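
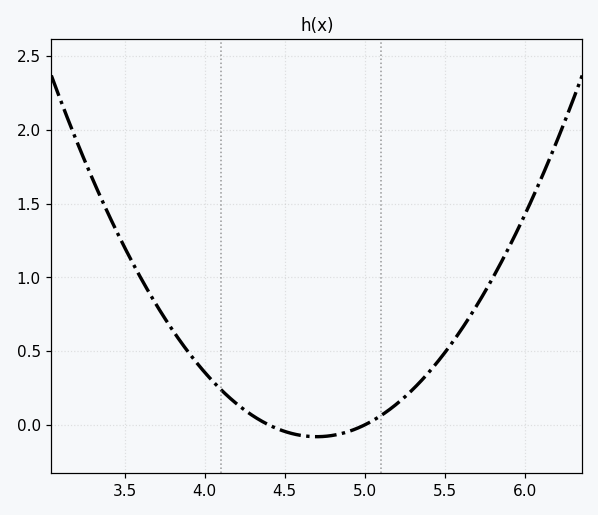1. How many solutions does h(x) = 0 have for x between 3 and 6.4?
2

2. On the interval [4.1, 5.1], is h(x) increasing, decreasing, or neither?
neither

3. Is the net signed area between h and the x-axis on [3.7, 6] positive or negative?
positive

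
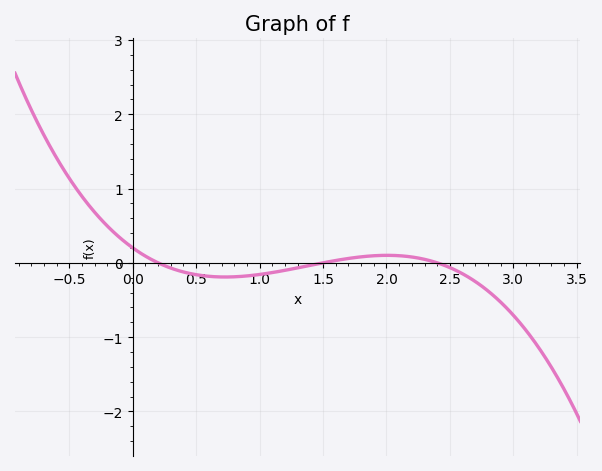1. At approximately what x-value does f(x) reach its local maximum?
2.01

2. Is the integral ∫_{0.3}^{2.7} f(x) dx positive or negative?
negative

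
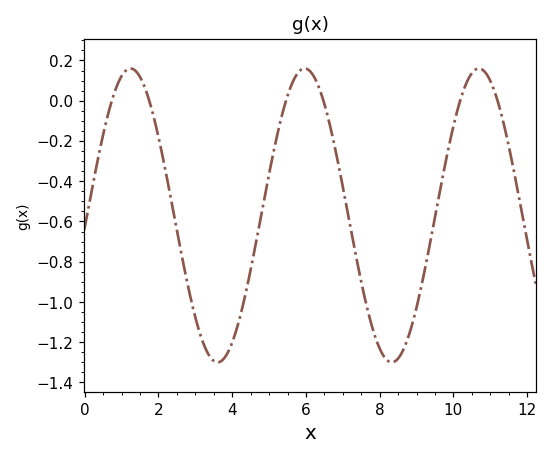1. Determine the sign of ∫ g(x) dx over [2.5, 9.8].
negative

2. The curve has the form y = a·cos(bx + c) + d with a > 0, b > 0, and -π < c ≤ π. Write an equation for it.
y = 0.73cos(1.3x - 1.7) - 0.57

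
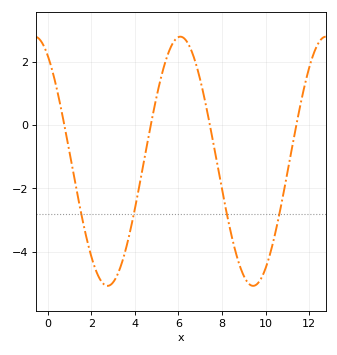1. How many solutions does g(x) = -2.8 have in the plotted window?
4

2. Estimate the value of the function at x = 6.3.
2.72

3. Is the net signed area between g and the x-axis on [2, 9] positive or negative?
negative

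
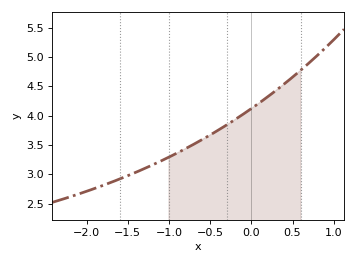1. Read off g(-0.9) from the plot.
3.36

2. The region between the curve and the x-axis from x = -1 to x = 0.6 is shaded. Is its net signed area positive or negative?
positive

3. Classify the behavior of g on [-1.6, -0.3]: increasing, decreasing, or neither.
increasing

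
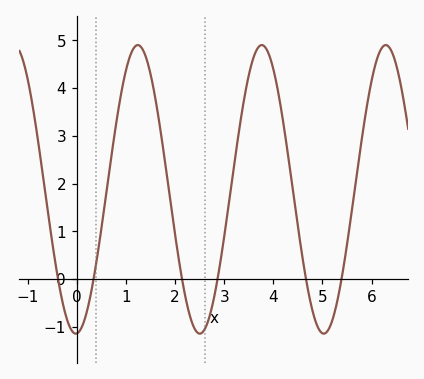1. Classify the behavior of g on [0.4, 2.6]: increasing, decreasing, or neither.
neither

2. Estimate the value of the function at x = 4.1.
3.91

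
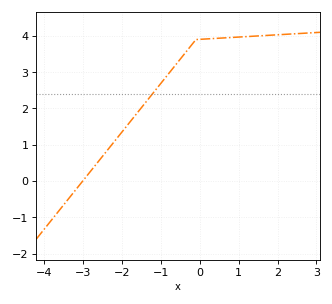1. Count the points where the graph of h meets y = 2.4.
1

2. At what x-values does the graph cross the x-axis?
-3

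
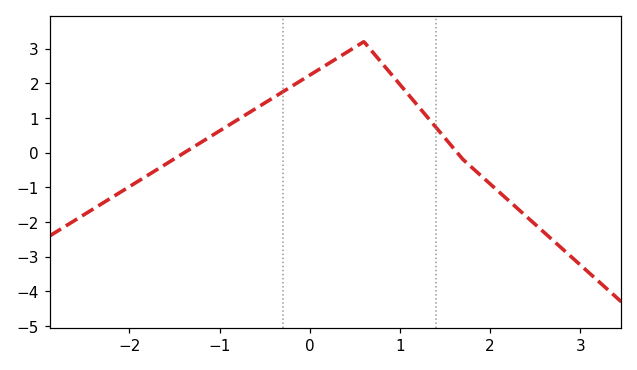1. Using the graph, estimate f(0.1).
2.4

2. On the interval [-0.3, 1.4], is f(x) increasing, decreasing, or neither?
neither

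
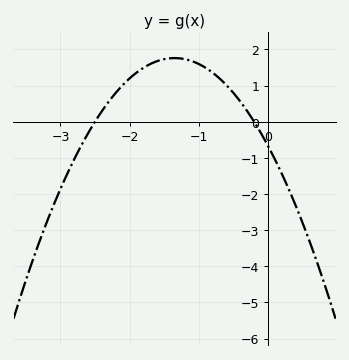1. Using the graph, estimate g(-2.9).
-1.4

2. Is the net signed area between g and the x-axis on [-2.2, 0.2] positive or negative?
positive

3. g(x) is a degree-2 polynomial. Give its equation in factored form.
y = -1.33(x + 2.5)(x + 0.2)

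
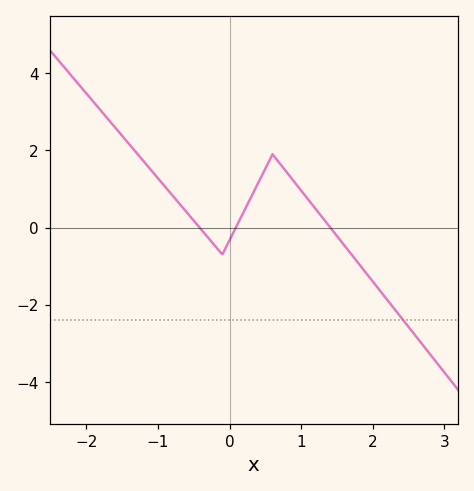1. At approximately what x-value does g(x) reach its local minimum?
-0.1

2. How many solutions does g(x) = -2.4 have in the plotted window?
1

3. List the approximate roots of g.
-0.419, 0.088, 1.41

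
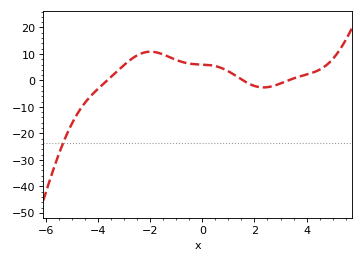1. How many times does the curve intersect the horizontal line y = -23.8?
1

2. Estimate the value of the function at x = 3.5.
1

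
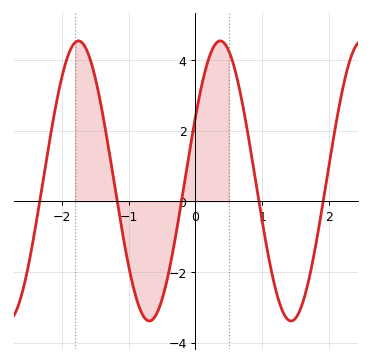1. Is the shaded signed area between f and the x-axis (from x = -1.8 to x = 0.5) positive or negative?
positive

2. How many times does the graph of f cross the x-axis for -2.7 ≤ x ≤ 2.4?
5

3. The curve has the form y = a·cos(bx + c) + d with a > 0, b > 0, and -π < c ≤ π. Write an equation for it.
y = 3.97cos(3x - 1.1) + 0.58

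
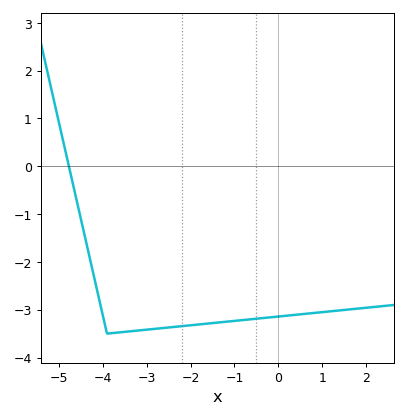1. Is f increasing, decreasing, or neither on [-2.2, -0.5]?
increasing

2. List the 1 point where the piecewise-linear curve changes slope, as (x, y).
(-3.9, -3.5)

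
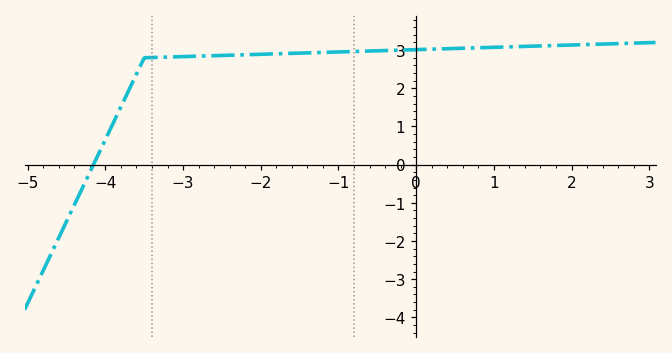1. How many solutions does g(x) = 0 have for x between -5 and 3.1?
1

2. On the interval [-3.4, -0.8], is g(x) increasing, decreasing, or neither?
increasing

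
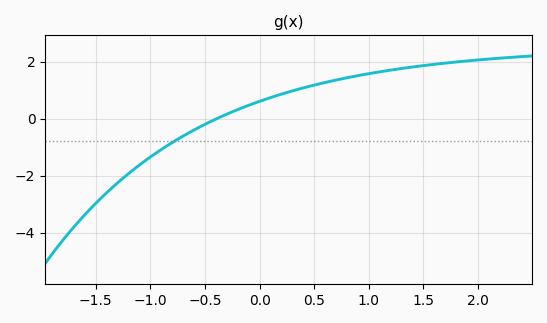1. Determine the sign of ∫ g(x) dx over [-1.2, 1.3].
positive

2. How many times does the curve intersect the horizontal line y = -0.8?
1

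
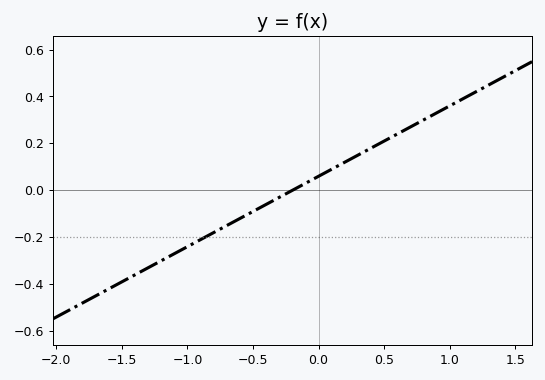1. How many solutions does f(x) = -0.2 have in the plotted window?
1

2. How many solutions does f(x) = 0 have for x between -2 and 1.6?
1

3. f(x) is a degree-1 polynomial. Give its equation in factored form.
y = 0.3(x + 0.2)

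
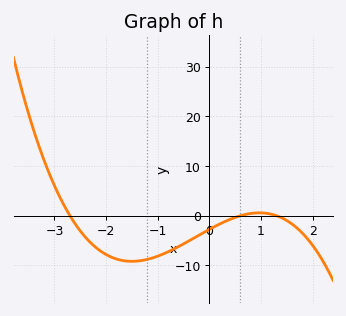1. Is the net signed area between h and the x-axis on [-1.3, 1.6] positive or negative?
negative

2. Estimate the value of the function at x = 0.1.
-2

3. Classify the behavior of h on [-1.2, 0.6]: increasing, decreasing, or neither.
increasing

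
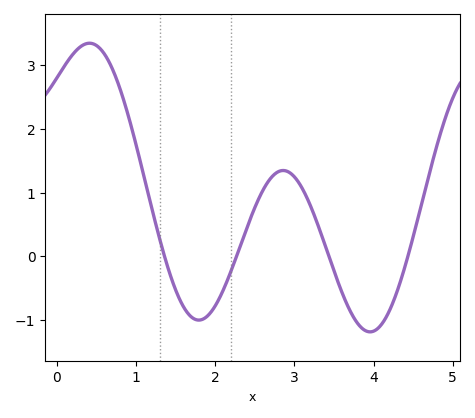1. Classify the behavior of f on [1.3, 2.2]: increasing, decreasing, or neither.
neither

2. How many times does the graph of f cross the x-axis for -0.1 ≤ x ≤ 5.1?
4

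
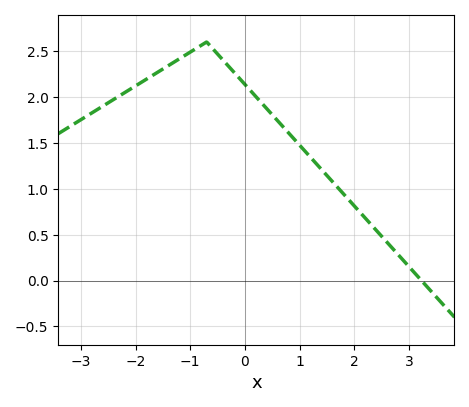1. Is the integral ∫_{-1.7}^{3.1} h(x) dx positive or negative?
positive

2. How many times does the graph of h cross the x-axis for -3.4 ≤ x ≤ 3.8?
1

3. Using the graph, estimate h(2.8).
0.3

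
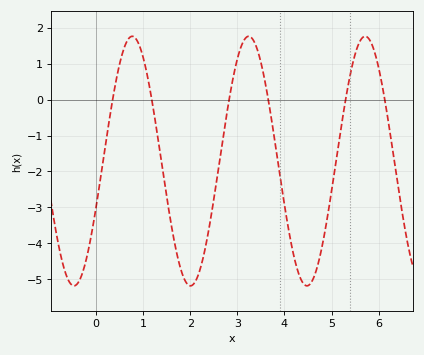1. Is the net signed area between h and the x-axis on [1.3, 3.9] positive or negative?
negative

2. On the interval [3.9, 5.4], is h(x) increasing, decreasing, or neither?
neither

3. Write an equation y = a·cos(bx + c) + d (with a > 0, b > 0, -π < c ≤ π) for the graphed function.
y = 3.47cos(2.54x - 1.95) - 1.71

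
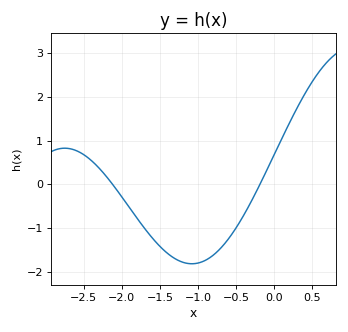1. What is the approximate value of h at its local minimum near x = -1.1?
-1.8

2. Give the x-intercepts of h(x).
-2.1, -0.2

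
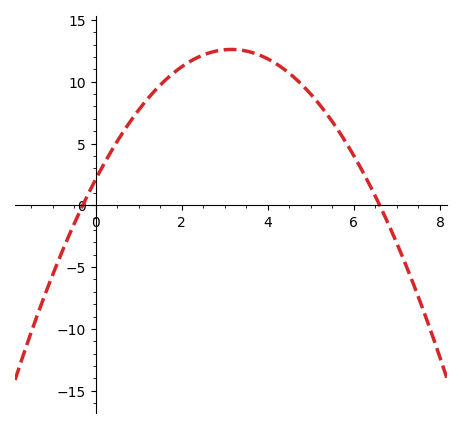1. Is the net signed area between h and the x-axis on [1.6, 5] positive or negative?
positive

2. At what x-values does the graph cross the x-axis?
-0.3, 6.6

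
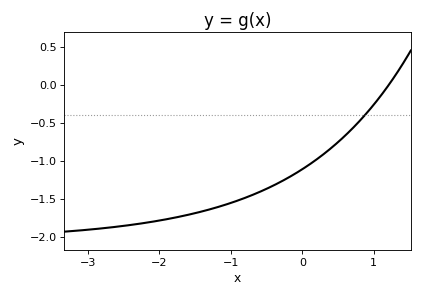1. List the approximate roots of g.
1.21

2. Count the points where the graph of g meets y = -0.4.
1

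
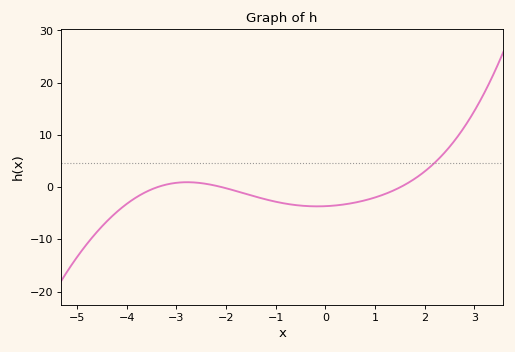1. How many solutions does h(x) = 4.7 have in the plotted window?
1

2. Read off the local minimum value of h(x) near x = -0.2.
-4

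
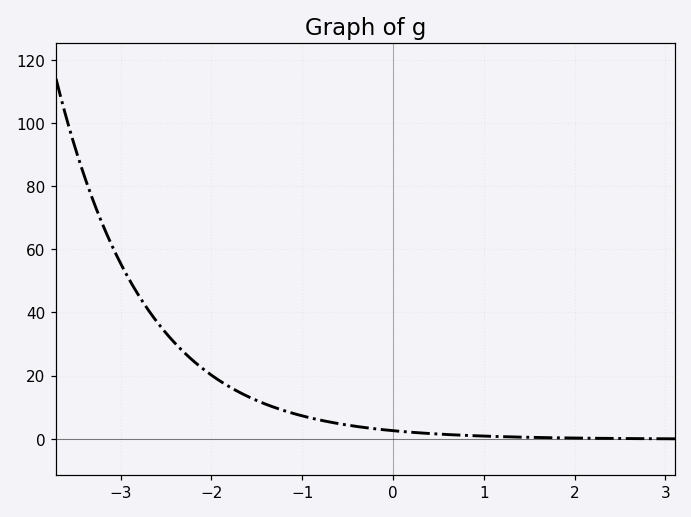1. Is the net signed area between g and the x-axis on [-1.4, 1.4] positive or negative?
positive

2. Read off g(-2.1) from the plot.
22.3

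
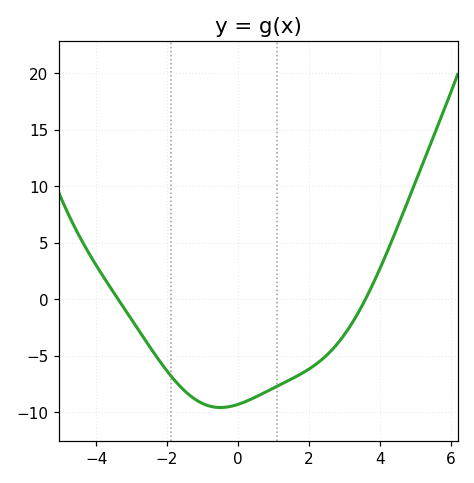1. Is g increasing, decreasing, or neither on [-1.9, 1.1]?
neither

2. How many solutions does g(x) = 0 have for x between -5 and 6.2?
2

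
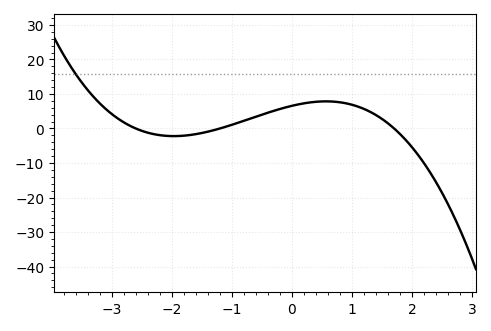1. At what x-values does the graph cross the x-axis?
-2.6, -1.2, 1.7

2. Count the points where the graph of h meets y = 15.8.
1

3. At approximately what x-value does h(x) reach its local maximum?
0.565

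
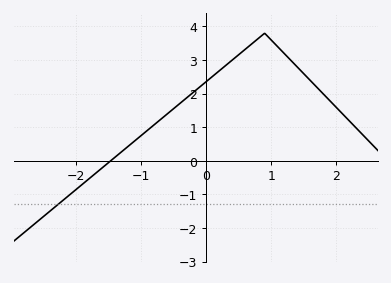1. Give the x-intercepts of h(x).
-1.47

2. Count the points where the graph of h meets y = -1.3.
1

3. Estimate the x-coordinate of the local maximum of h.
0.901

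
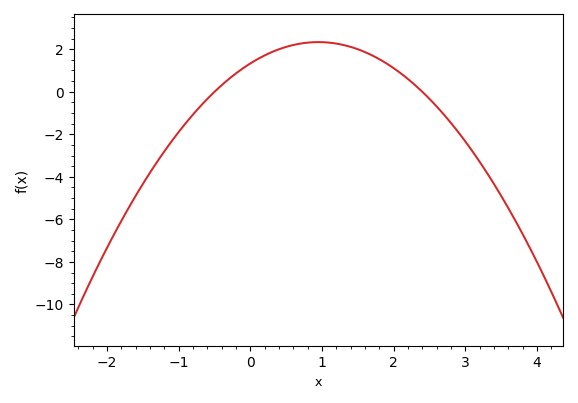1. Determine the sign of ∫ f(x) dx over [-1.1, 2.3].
positive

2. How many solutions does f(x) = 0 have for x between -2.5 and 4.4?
2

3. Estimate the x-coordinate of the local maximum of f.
0.9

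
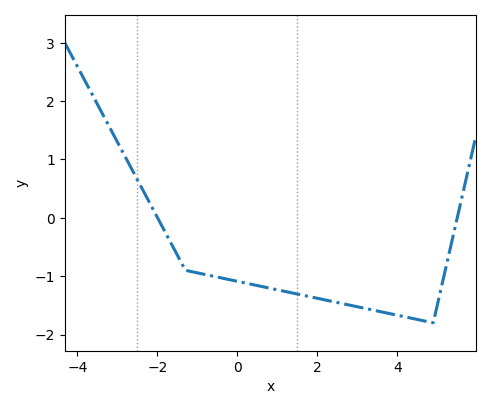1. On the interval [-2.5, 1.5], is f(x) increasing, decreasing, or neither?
decreasing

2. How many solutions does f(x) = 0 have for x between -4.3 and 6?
2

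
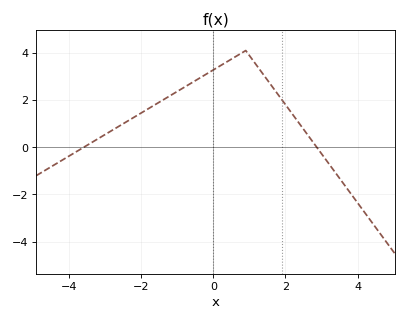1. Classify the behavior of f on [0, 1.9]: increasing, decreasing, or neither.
neither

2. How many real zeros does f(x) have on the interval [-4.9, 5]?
2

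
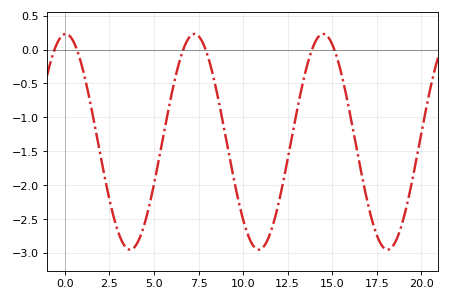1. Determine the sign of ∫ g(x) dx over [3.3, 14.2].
negative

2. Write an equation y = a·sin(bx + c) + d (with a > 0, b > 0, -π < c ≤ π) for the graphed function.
y = 1.59sin(0.87x + 1.53) - 1.36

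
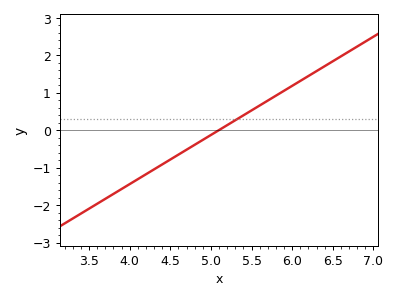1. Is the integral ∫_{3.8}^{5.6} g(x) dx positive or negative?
negative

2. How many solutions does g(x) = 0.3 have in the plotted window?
1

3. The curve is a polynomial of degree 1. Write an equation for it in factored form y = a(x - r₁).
y = 1.31(x - 5.1)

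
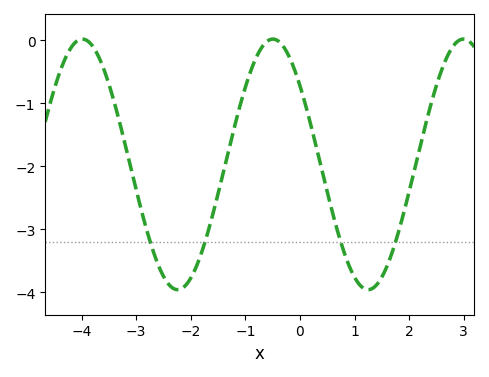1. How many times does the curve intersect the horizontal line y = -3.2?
4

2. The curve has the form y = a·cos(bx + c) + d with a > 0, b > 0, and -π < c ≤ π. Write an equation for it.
y = 1.99cos(1.8x + 0.89) - 1.97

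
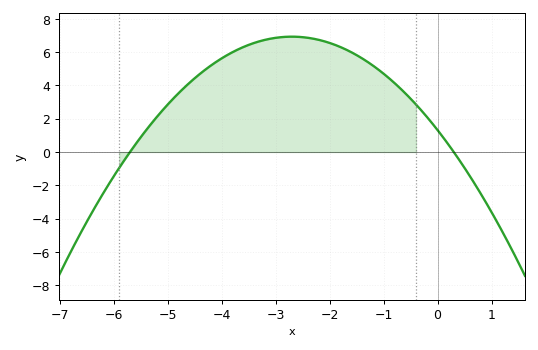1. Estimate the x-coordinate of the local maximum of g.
-2.8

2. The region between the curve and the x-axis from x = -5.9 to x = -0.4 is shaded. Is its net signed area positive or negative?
positive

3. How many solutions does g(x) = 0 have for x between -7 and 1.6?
2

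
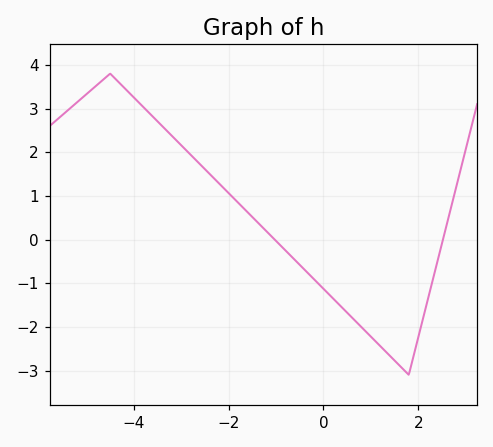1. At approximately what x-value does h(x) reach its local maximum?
-4.6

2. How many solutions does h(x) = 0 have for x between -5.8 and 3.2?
2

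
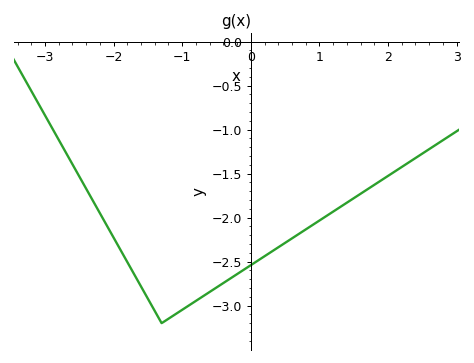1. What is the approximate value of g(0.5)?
-2.3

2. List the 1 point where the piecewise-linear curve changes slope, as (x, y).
(-1.3, -3.2)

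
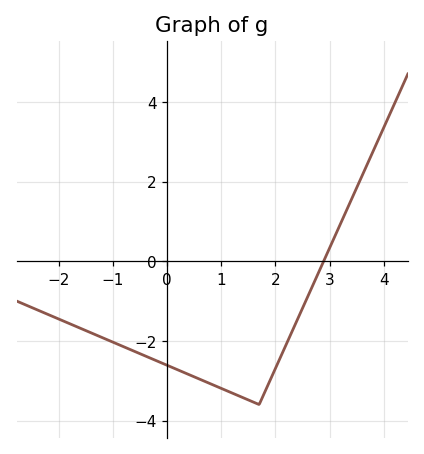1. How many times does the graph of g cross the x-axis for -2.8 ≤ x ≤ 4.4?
1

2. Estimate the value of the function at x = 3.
0.4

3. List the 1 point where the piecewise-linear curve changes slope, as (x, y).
(1.7, -3.6)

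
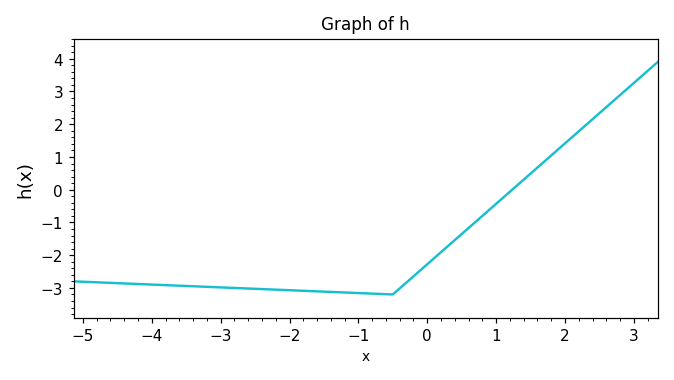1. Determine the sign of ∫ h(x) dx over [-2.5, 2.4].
negative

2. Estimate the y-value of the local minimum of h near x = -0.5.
-3.2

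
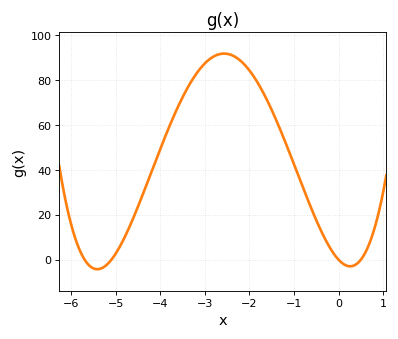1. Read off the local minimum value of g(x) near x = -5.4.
-4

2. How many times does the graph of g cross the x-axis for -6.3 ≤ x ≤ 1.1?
4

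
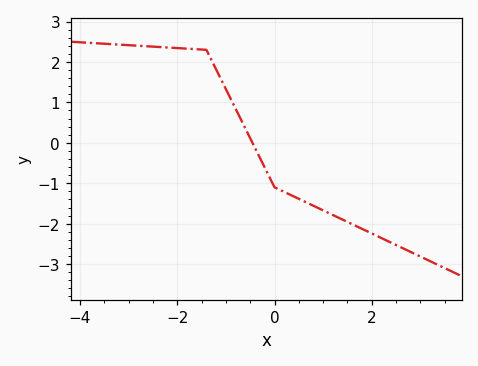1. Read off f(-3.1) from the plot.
2.4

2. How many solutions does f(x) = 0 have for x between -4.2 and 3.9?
1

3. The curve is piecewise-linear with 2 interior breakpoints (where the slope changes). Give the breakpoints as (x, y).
(-1.4, 2.3); (0, -1.1)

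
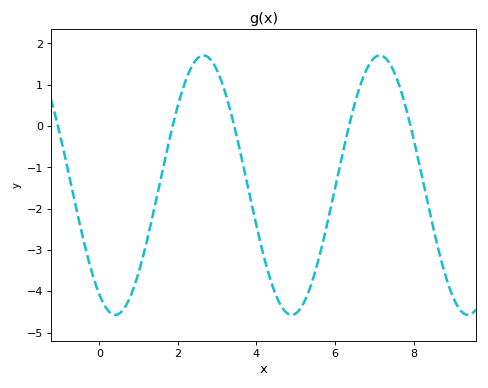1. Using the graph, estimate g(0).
-4.1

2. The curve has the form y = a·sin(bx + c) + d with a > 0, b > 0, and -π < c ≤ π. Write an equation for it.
y = 3.14sin(1.4x - 2.1) - 1.43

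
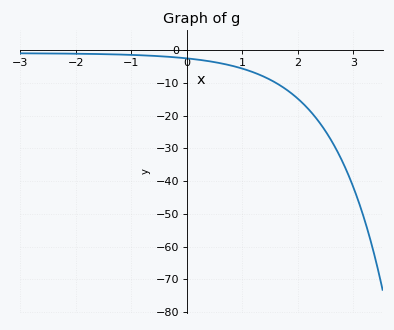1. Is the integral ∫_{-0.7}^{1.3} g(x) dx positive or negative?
negative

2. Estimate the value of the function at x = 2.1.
-16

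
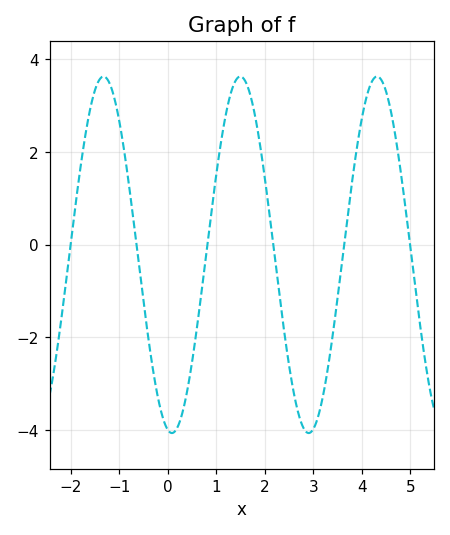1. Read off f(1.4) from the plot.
3.6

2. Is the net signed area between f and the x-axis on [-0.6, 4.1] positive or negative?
negative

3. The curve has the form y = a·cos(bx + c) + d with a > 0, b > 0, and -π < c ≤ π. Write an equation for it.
y = 3.84cos(2.2x + 3) - 0.22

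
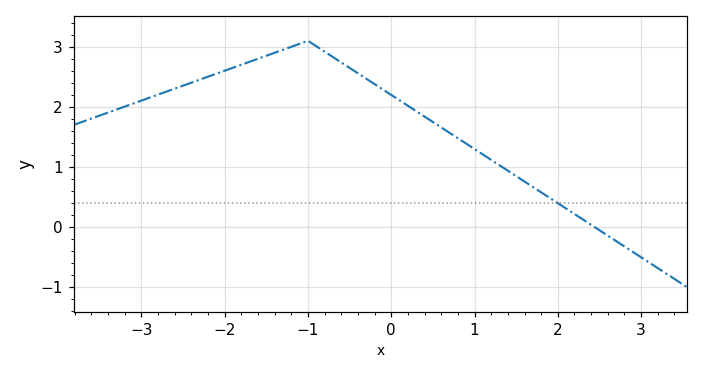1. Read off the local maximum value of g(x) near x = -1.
3.1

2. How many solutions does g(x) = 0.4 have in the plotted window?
1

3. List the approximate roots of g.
2.44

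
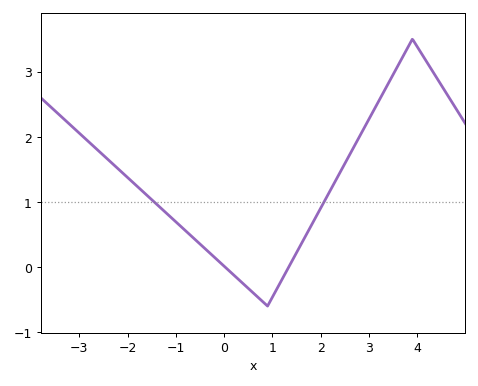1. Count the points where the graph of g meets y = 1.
2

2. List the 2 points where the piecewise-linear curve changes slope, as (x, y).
(0.9, -0.6); (3.9, 3.5)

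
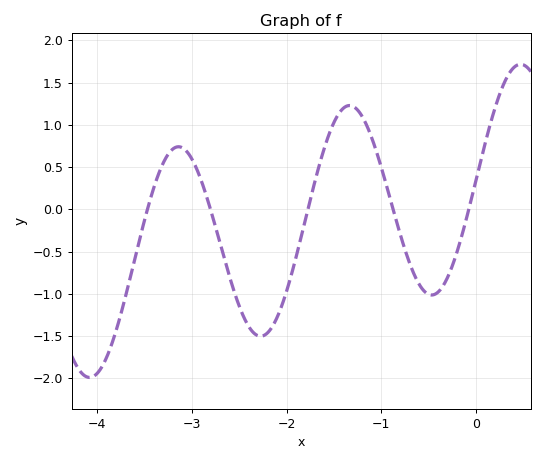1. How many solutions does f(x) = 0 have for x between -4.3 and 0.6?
5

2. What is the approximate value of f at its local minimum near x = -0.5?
-1.01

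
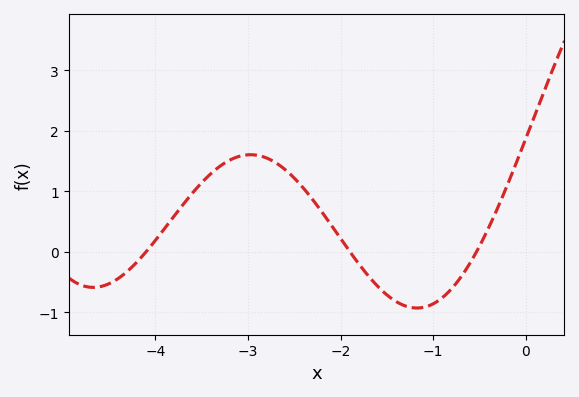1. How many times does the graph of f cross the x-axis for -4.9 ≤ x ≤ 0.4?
3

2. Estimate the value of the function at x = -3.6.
1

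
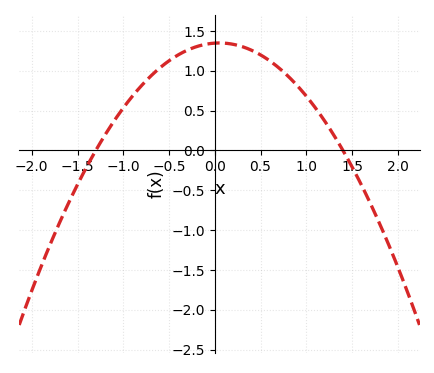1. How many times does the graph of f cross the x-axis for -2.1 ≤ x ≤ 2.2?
2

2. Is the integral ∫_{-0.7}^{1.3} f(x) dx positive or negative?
positive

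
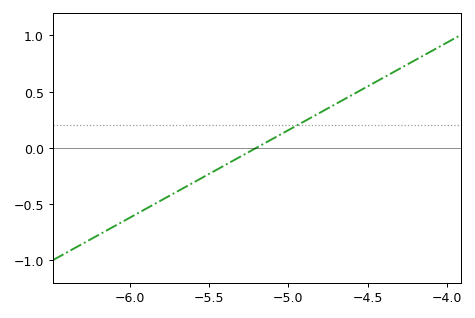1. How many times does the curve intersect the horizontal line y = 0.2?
1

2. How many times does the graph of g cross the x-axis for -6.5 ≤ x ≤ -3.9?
1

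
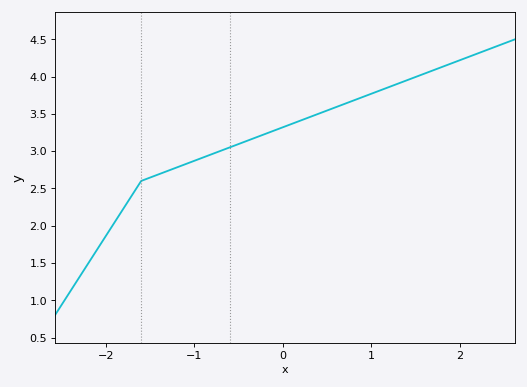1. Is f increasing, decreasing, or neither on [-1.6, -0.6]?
increasing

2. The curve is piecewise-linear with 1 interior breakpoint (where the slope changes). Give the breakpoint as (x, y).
(-1.6, 2.6)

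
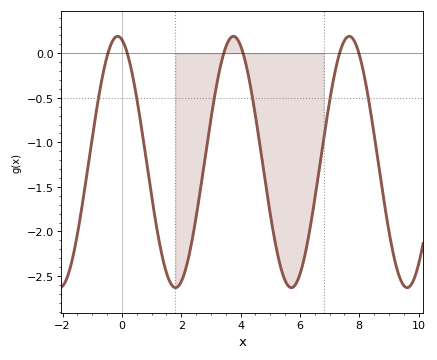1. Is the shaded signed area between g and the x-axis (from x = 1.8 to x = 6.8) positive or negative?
negative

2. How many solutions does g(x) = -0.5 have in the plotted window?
6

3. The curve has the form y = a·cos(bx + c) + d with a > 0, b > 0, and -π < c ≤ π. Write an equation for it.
y = 1.41cos(1.61x + 0.232) - 1.22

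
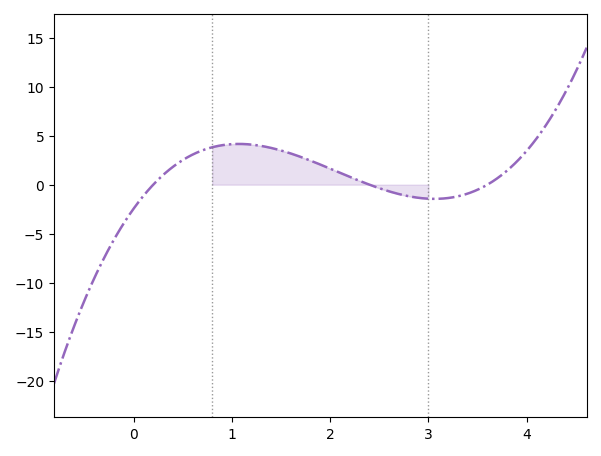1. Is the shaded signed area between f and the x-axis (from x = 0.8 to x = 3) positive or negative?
positive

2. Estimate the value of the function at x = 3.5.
-0.515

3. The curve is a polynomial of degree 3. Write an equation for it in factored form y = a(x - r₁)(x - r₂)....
y = 1.42(x - 0.2)(x - 2.4)(x - 3.6)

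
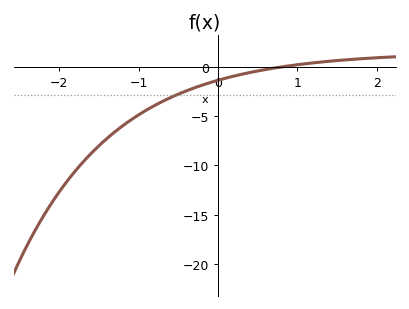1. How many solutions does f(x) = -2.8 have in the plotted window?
1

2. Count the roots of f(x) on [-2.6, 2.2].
1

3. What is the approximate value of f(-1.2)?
-5.98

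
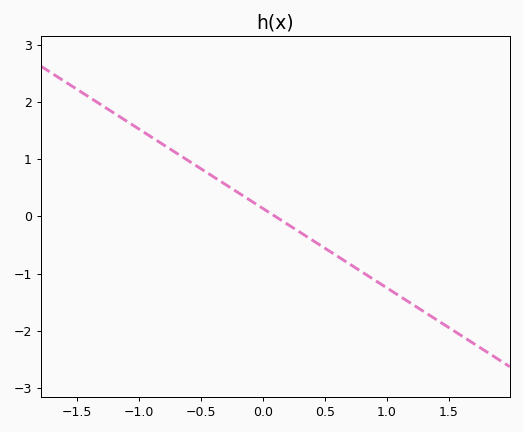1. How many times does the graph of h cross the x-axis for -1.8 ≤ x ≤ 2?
1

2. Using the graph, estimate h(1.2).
-1.5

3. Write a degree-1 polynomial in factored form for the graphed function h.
y = -1.39(x - 0.1)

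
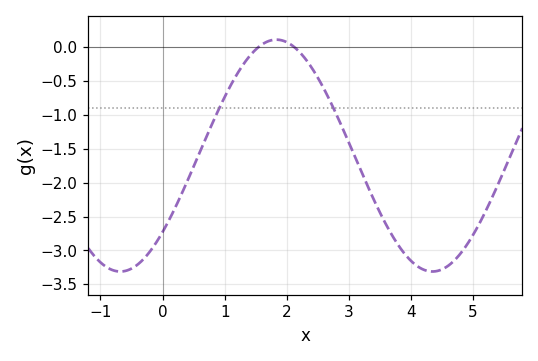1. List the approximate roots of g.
1.54, 2.12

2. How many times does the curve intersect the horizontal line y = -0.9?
2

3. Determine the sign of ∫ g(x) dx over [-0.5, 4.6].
negative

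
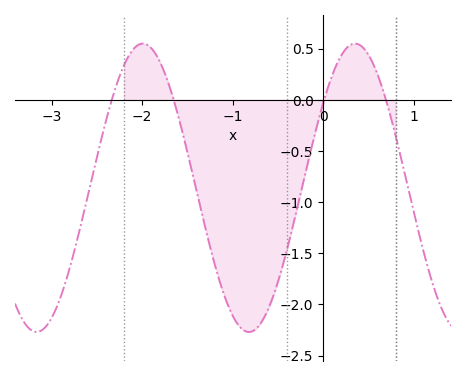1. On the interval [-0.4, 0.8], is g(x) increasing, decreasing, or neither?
neither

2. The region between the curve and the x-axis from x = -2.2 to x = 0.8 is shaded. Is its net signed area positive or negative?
negative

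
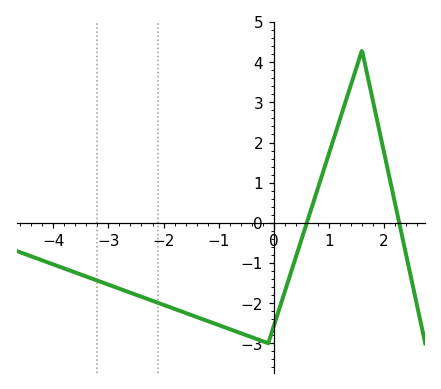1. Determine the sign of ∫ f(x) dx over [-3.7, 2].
negative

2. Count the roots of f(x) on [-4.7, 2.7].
2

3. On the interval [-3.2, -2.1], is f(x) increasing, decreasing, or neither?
decreasing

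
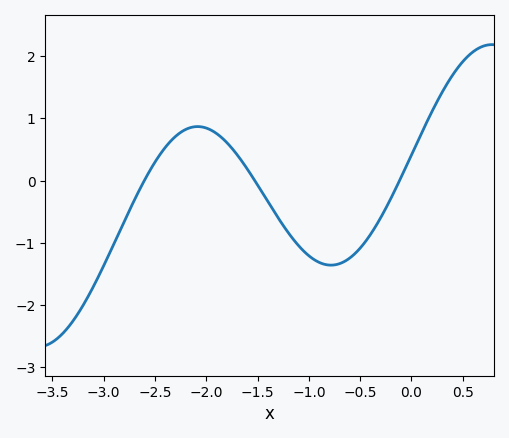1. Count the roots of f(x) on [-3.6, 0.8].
3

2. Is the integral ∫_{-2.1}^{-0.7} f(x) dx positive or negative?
negative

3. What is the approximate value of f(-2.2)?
0.824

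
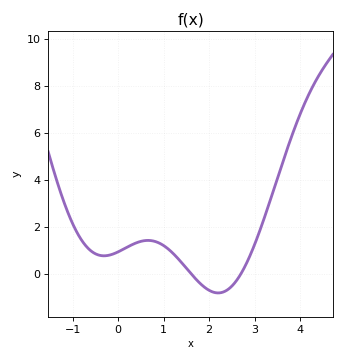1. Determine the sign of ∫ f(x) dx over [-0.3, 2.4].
positive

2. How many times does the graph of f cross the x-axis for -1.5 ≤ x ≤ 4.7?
2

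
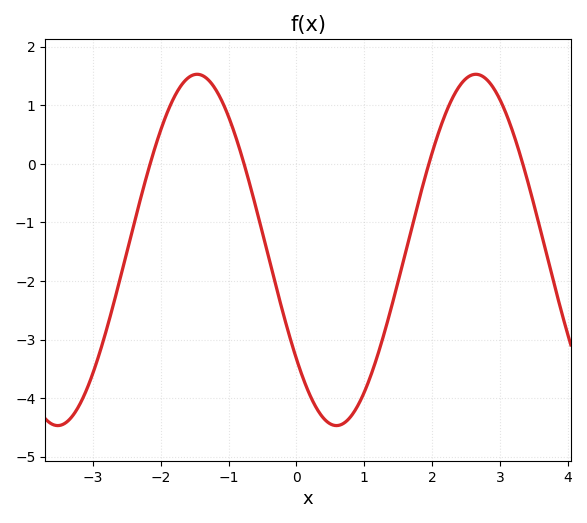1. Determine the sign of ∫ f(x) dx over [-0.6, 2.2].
negative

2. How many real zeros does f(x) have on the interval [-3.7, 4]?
4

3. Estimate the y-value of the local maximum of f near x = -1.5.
1.53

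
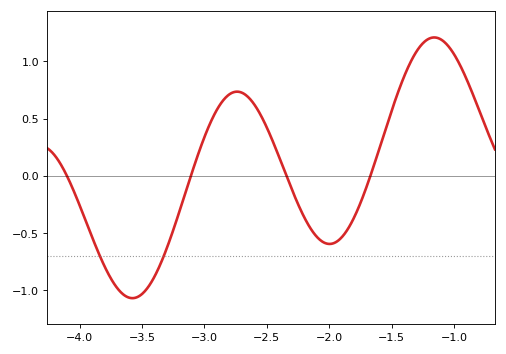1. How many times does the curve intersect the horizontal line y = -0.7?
2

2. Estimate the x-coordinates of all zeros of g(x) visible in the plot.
-4.1, -3.11, -2.34, -1.67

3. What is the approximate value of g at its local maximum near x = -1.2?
1.21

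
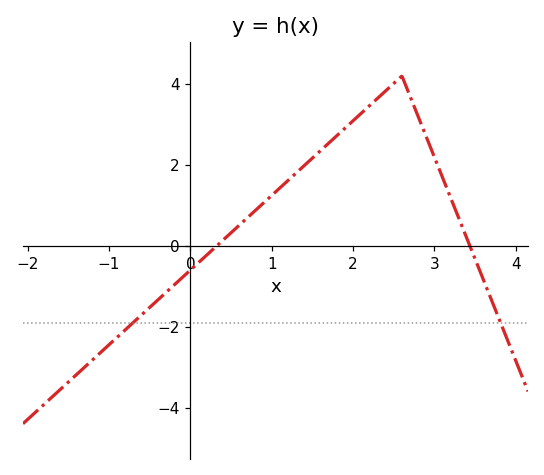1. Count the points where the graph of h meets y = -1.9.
2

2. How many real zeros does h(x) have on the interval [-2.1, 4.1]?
2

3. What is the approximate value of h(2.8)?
3.2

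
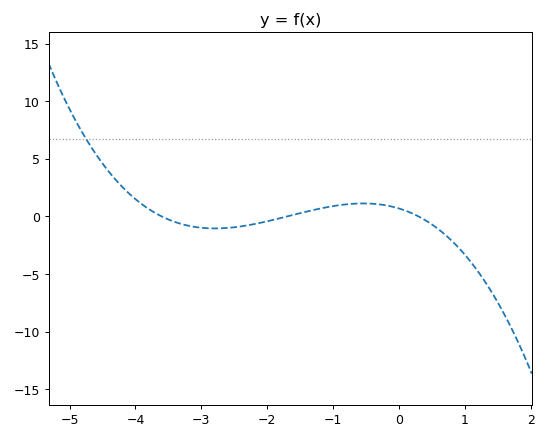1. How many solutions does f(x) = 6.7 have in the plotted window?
1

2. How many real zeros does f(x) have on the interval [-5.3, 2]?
3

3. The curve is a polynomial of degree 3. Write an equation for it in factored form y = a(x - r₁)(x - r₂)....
y = -0.38(x + 3.6)(x + 1.7)(x - 0.3)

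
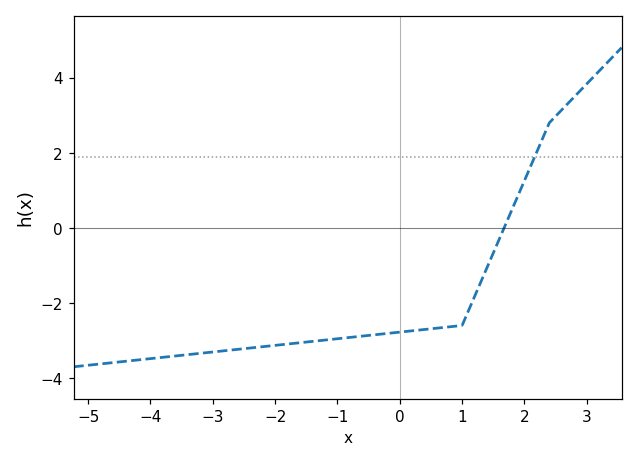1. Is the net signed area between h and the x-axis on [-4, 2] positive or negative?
negative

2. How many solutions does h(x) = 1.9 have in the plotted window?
1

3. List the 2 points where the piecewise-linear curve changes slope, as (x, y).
(1, -2.6); (2.4, 2.8)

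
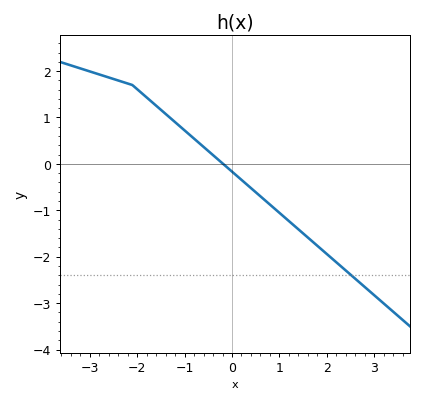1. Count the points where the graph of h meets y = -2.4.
1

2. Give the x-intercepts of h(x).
-0.187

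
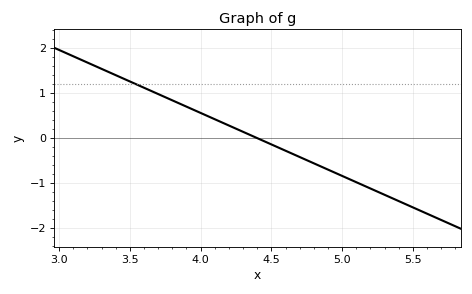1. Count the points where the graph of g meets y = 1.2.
1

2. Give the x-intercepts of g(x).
4.4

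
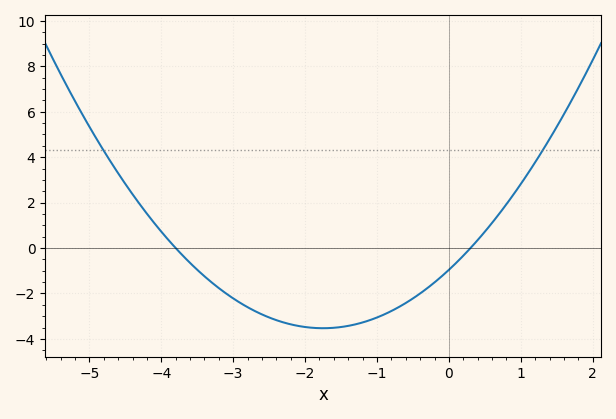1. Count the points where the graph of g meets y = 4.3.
2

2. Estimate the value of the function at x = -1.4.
-3.4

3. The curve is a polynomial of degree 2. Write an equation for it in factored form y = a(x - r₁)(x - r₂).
y = 0.84(x + 3.8)(x - 0.3)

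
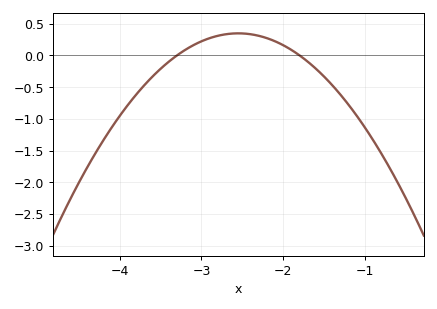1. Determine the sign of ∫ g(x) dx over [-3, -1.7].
positive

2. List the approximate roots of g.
-3.3, -1.8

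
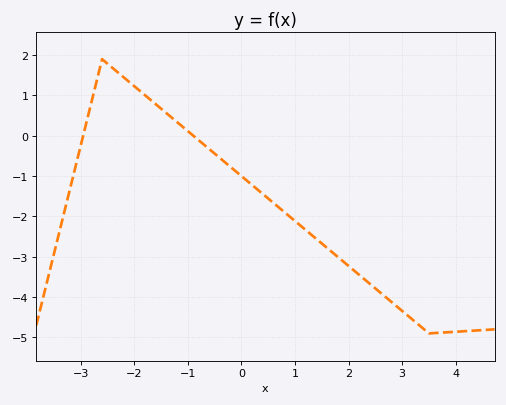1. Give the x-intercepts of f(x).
-3, -0.8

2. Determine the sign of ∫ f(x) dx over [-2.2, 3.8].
negative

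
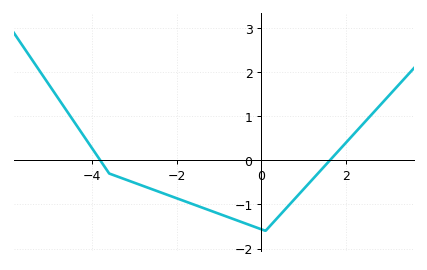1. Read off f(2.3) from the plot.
0.712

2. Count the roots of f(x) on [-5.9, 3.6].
2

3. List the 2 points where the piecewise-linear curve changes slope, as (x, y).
(-3.6, -0.3); (0.1, -1.6)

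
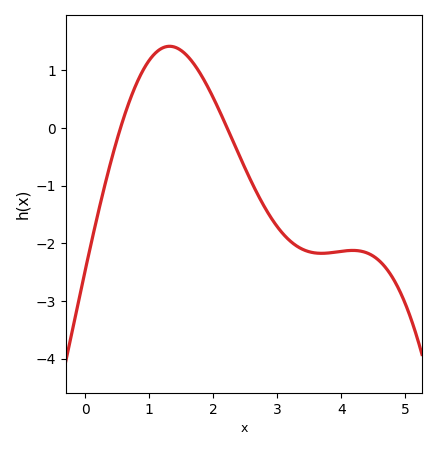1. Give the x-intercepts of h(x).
0.552, 2.22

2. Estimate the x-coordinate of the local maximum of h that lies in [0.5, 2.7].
1.32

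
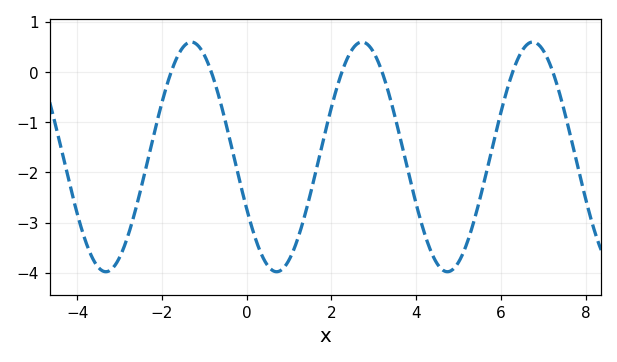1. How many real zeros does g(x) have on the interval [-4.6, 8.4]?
6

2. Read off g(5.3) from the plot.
-3.1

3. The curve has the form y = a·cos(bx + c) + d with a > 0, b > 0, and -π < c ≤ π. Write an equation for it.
y = 2.29cos(1.6x + 2) - 1.69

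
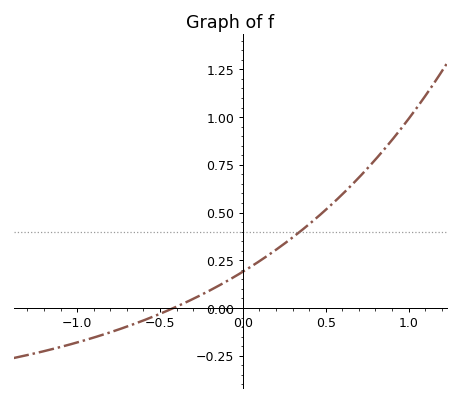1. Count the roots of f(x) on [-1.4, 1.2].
1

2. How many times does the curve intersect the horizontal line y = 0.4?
1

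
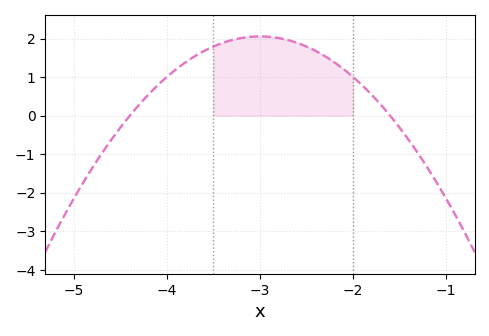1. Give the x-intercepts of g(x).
-4.4, -1.6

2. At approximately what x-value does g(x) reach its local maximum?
-3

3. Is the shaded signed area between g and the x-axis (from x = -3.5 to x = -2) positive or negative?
positive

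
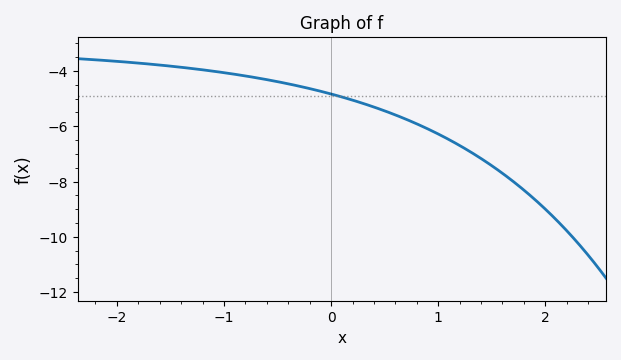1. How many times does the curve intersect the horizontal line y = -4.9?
1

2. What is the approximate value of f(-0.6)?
-4.31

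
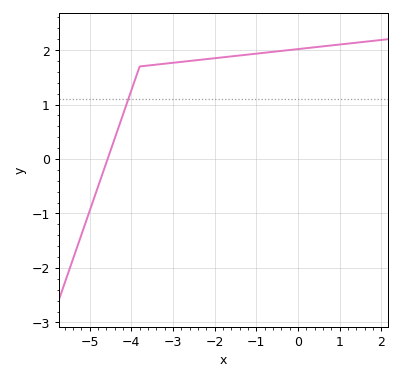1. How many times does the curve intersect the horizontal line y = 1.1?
1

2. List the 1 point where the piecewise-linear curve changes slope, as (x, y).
(-3.8, 1.7)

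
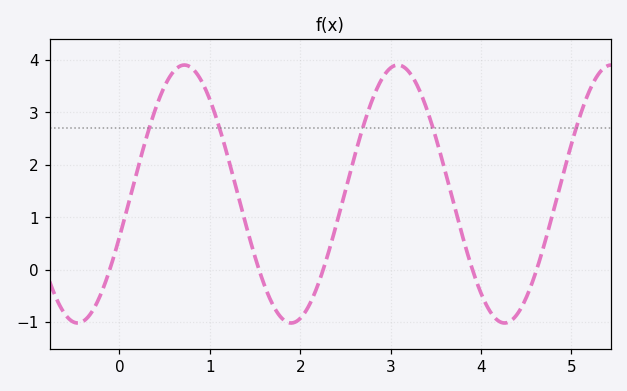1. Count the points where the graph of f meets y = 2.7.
5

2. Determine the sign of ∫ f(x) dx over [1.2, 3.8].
positive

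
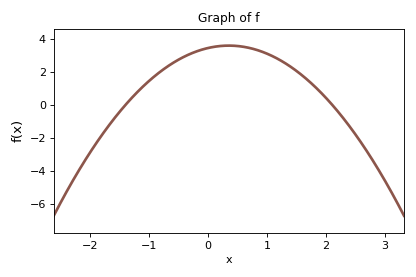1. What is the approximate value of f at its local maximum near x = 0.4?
3.58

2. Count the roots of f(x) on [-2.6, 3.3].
2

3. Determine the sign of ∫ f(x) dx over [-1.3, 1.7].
positive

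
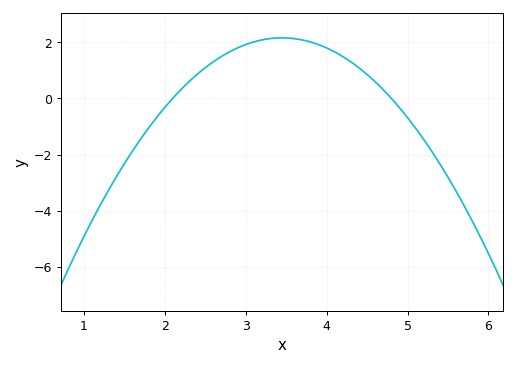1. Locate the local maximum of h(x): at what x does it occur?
3.4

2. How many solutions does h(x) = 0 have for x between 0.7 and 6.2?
2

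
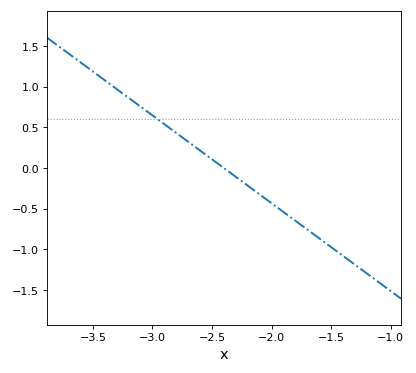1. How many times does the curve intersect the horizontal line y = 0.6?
1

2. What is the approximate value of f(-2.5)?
0.1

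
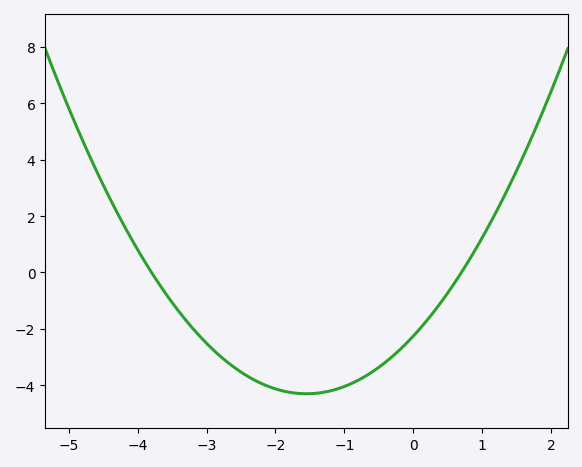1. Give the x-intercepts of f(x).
-3.8, 0.8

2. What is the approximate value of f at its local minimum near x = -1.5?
-4.4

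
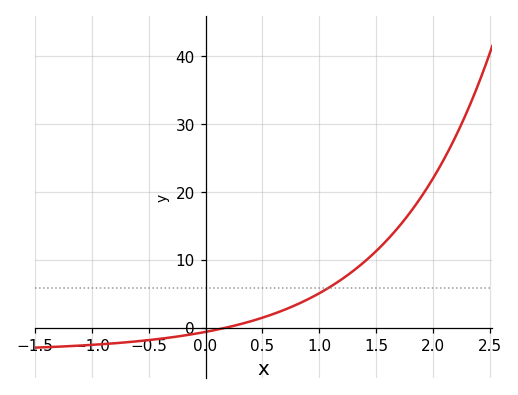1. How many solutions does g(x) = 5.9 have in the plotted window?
1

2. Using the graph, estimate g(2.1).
24.9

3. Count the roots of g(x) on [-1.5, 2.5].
1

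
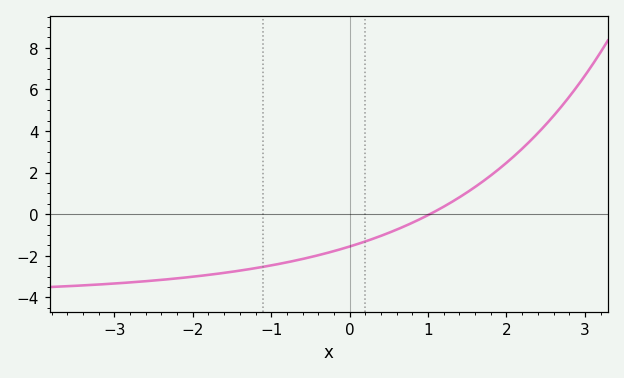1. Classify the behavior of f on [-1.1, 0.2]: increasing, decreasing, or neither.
increasing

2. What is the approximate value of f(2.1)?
2.8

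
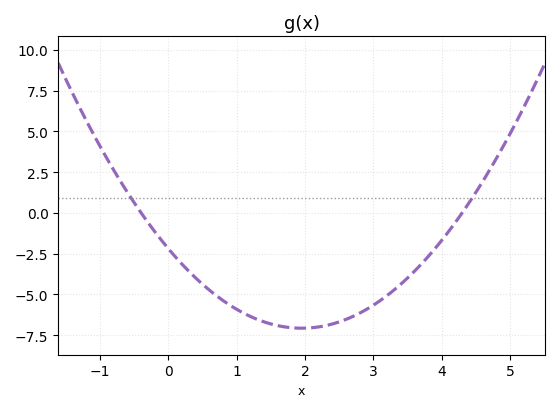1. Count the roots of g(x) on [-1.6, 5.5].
2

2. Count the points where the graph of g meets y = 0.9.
2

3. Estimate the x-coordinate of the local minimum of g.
1.95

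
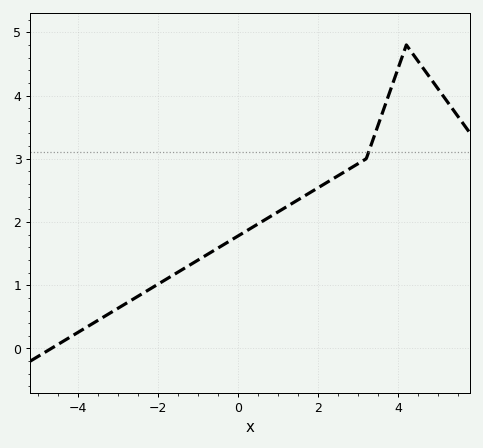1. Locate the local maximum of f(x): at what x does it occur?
4.2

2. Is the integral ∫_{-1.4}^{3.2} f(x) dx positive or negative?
positive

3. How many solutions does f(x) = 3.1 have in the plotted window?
1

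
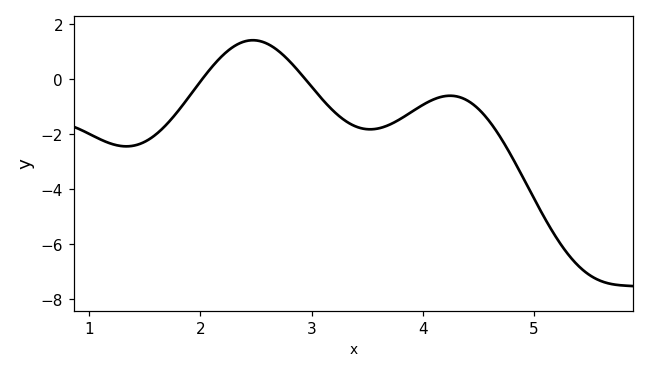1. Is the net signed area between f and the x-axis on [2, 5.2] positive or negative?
negative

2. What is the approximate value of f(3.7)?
-1.67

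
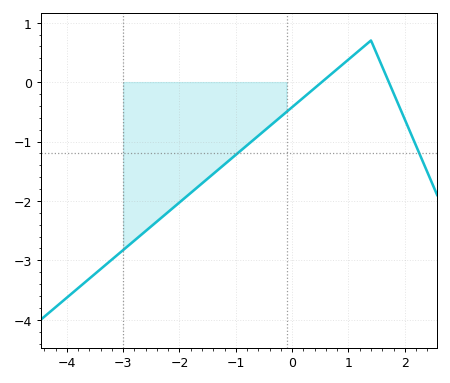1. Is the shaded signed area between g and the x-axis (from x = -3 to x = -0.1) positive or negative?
negative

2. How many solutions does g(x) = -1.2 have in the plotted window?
2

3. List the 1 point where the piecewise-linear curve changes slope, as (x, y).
(1.4, 0.7)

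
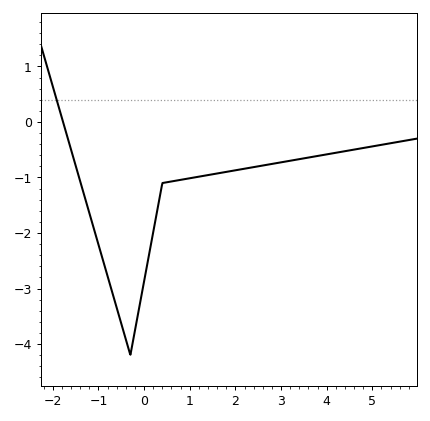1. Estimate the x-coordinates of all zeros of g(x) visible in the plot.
-1.77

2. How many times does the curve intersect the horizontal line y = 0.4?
1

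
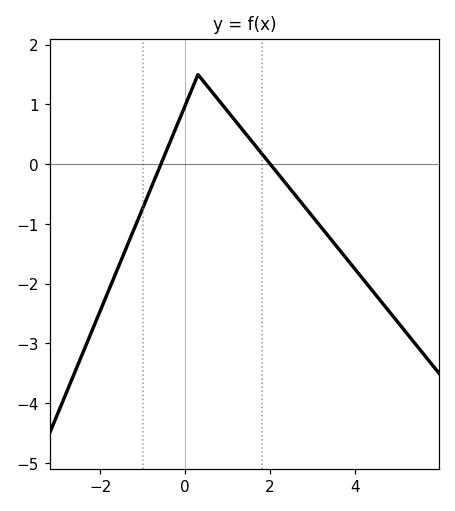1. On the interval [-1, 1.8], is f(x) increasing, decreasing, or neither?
neither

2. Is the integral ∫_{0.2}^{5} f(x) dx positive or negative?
negative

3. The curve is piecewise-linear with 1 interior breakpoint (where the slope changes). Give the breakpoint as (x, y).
(0.3, 1.5)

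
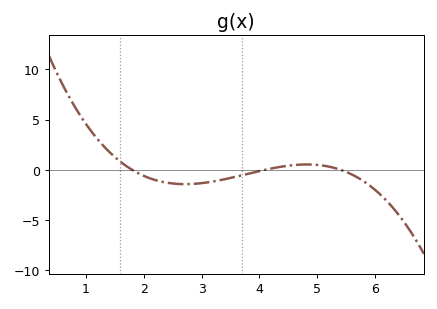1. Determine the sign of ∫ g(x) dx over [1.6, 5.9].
negative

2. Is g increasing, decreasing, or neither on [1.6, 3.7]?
neither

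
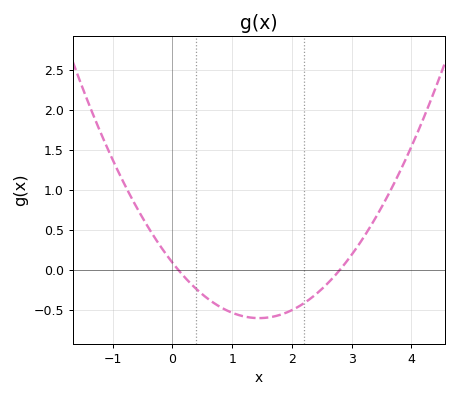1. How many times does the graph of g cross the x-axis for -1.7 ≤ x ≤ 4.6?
2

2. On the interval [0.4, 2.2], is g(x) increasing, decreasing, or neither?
neither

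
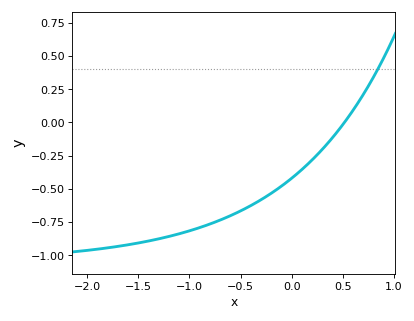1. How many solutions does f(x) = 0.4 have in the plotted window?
1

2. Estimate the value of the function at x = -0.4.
-0.62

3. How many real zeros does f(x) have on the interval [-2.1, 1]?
1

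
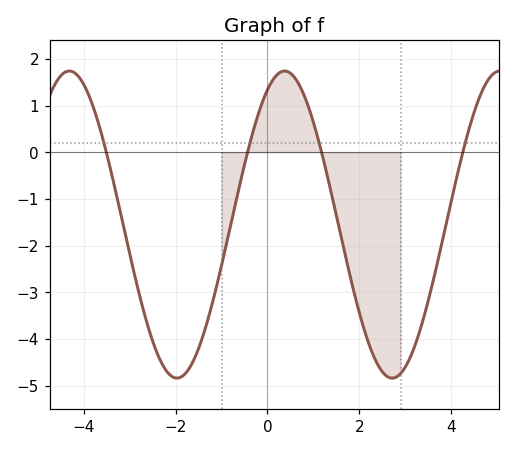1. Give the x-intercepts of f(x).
-3.6, -0.4, 1.2, 4.2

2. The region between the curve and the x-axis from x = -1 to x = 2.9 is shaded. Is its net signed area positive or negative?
negative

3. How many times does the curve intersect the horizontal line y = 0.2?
4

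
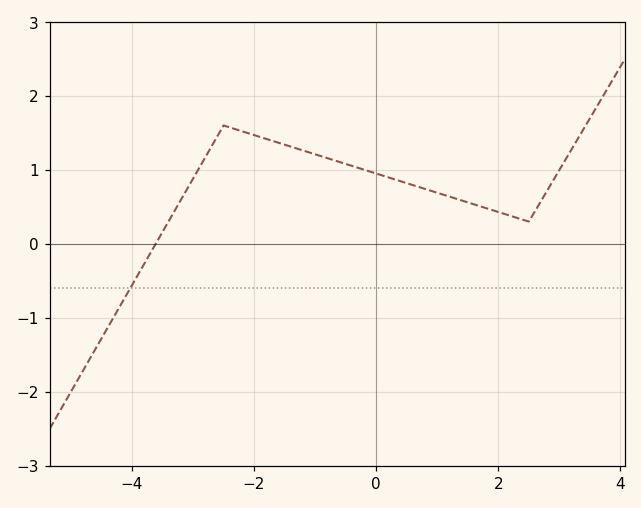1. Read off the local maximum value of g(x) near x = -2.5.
1.6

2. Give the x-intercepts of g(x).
-3.61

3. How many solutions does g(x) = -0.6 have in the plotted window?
1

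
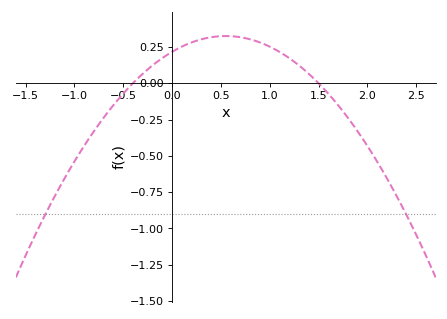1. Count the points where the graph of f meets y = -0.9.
2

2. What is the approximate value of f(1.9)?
-0.34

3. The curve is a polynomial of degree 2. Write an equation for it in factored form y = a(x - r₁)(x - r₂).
y = -0.36(x + 0.4)(x - 1.5)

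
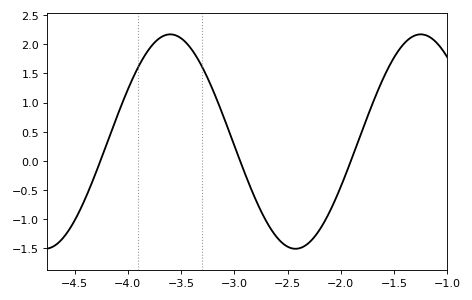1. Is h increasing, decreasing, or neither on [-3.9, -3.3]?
neither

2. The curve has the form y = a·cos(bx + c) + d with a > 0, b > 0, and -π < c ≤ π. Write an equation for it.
y = 1.84cos(2.7x - 3) + 0.33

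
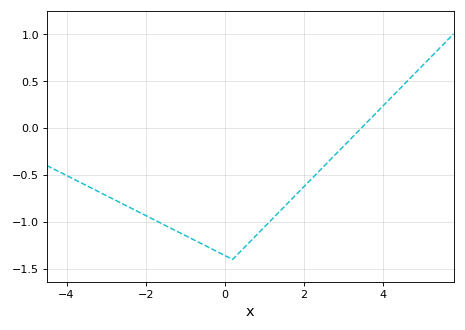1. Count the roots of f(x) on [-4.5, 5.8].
1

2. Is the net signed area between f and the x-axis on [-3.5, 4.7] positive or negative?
negative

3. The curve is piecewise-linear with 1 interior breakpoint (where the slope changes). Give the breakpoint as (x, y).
(0.2, -1.4)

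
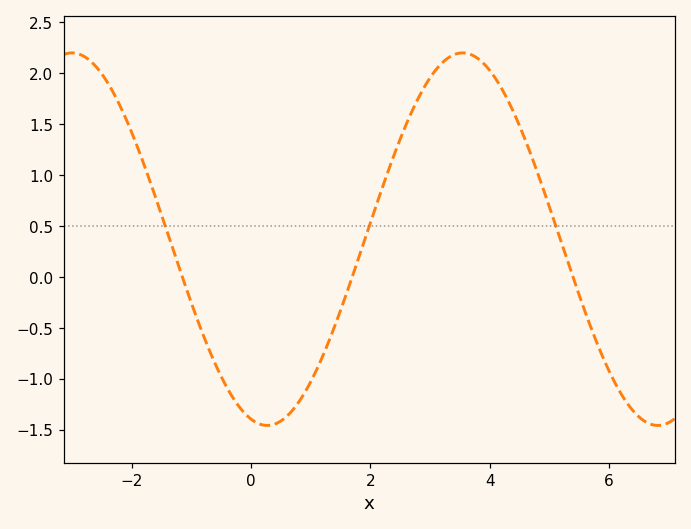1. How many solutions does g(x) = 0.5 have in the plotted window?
3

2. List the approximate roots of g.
-1.2, 1.6, 5.4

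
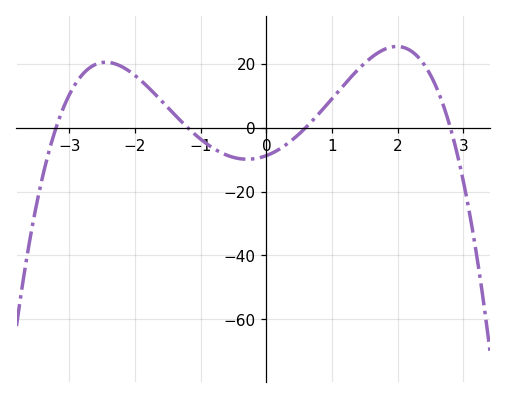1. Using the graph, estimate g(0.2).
-6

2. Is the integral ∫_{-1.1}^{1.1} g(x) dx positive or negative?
negative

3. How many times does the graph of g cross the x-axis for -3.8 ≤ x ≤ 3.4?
4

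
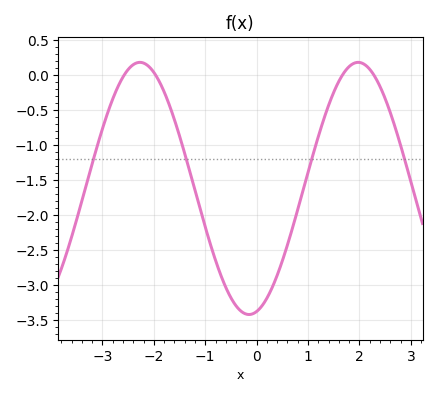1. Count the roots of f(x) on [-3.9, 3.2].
4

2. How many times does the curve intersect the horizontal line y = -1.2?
4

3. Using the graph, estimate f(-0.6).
-3.05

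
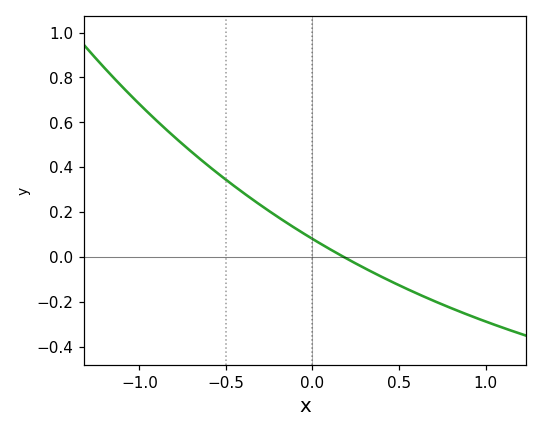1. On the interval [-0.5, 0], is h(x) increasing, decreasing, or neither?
decreasing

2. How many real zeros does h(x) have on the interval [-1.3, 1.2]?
1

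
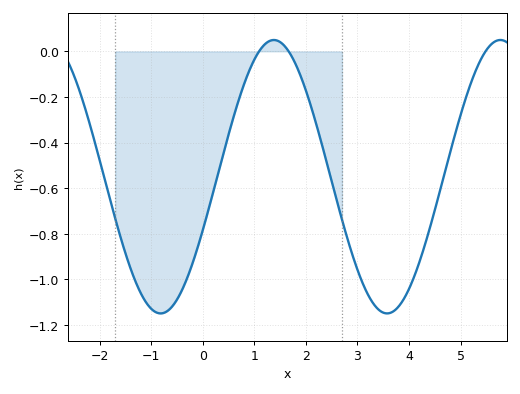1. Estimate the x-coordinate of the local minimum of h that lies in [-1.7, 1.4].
-0.816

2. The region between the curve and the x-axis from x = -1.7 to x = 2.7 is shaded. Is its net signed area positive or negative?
negative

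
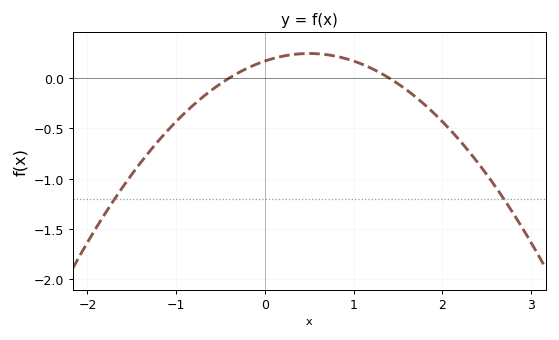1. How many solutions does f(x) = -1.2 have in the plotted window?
2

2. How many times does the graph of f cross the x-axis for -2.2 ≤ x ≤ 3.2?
2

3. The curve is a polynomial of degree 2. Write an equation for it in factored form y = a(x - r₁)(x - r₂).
y = -0.3(x + 0.4)(x - 1.4)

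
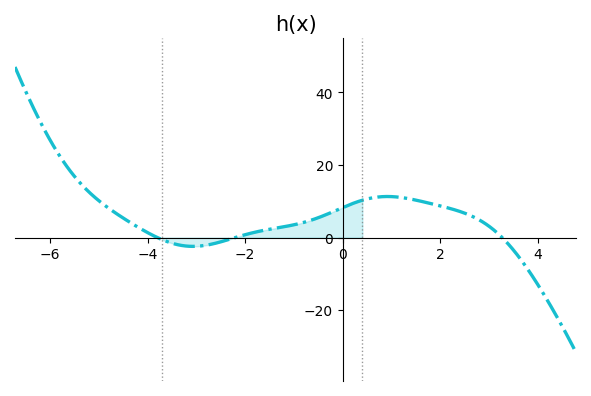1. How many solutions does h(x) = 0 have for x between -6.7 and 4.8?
3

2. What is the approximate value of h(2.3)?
7.59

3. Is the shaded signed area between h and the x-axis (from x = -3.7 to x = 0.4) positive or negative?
positive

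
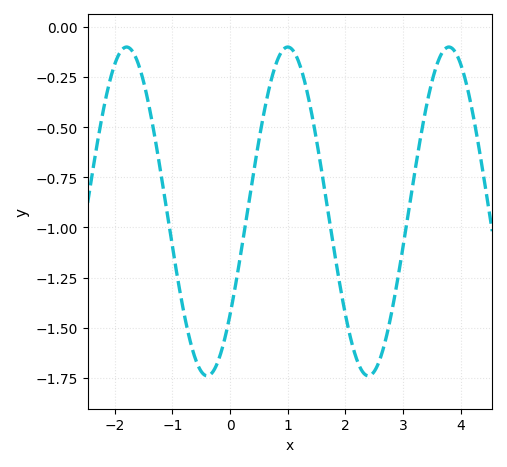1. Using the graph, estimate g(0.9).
-0.121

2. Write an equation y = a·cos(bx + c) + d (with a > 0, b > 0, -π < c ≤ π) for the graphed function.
y = 0.82cos(2.25x - 2.25) - 0.92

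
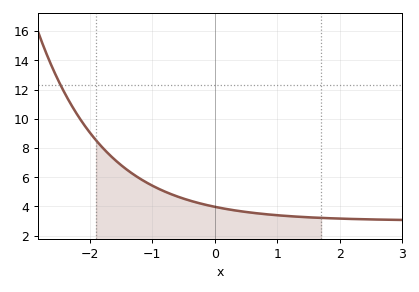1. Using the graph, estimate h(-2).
9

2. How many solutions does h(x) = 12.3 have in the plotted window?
1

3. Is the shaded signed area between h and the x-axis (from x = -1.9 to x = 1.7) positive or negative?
positive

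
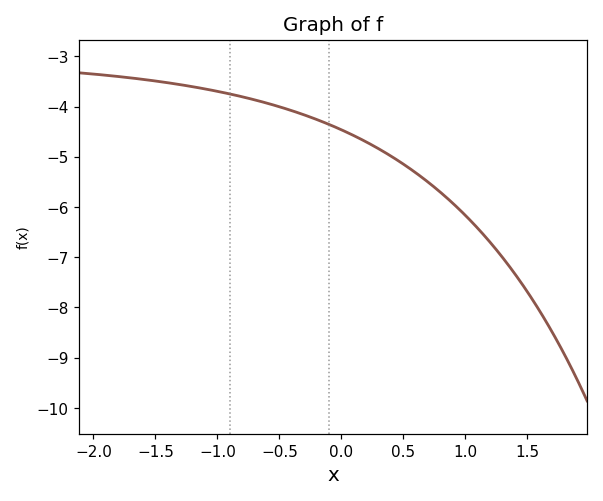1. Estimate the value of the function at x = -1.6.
-3.5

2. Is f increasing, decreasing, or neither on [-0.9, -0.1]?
decreasing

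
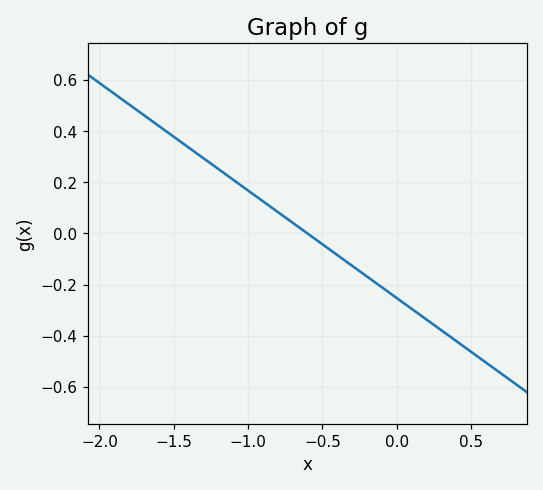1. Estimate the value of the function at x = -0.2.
-0.168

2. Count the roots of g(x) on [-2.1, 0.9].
1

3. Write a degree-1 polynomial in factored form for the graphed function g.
y = -0.42(x + 0.6)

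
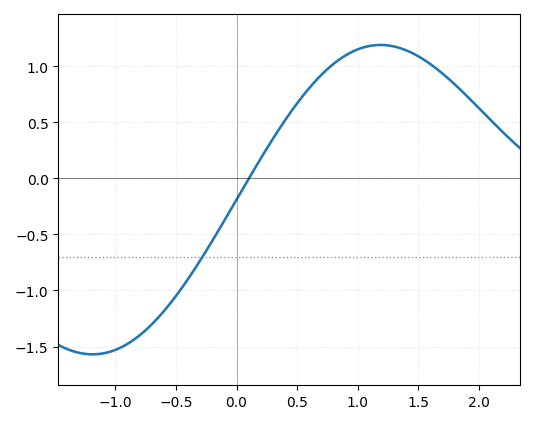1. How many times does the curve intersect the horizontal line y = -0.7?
1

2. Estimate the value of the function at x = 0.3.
0.35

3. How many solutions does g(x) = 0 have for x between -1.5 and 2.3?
1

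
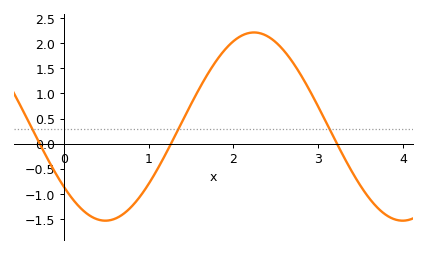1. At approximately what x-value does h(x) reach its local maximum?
2.24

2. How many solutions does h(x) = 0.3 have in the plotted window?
3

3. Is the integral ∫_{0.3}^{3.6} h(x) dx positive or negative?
positive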